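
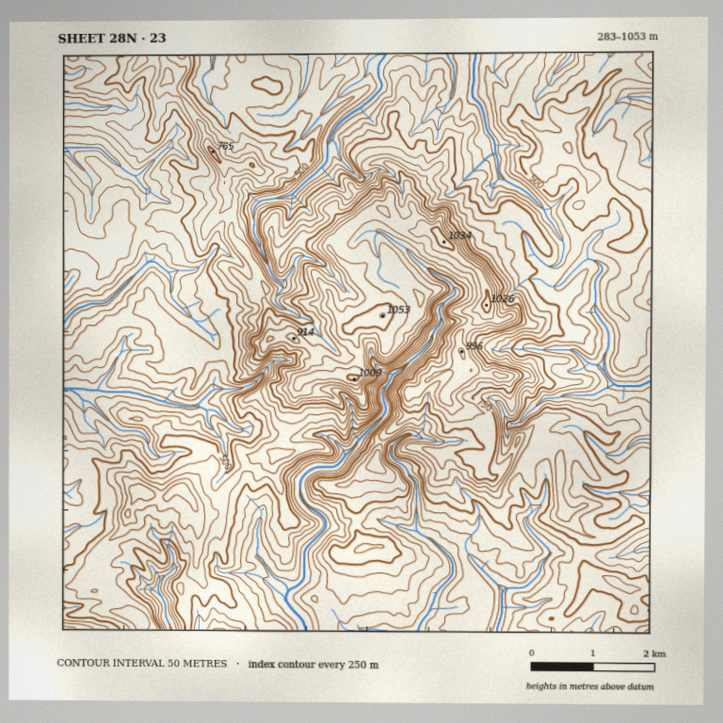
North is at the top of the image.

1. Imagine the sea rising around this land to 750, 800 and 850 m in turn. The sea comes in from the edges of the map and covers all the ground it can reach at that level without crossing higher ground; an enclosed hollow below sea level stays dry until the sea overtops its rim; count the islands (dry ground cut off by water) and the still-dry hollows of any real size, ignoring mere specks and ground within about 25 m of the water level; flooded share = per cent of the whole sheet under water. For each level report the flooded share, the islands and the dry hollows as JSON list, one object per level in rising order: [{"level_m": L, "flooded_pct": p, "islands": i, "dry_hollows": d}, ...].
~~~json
[{"level_m": 750, "flooded_pct": 89, "islands": 1, "dry_hollows": 0}, {"level_m": 800, "flooded_pct": 91, "islands": 1, "dry_hollows": 0}, {"level_m": 850, "flooded_pct": 93, "islands": 1, "dry_hollows": 0}]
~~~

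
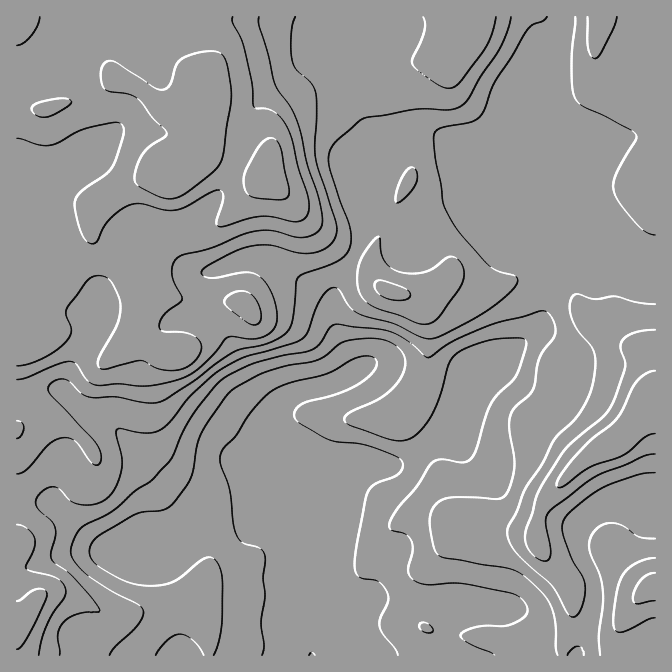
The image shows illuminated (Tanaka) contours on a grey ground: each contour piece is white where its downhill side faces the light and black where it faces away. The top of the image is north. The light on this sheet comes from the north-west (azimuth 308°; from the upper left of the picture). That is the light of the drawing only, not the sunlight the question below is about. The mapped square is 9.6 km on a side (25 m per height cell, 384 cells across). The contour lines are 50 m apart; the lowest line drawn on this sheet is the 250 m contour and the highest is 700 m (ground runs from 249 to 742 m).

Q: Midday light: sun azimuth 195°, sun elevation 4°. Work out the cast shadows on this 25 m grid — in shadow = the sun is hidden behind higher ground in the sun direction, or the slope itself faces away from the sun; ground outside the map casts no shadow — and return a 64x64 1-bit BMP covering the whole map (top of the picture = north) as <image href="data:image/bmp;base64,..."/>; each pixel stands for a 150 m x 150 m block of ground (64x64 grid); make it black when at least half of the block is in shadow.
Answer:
<image width="64" height="64" href="data:image/bmp;base64,Qk0+AgAAAAAAAD4AAAAoAAAAQAAAAEAAAAABAAEAAAAAAAACAAATCwAAEwsAAAIAAAAAAAAA////AAAAAAAAAAAAAAAAAAAAAAAAAAAAAAAAAAAAAAAAAAAAAAAAAAAwAAAAAAAAAP4AAAAAAAD3/wAAAAAAAP//8AAAAAGD///4AAAAAYd///gAAAADhz/+PAAAAAMHP/wdwAAABgf//A3AAAAOA/84BcAAAA4b/AAAwAAfgAH8AAAAAD/AAGAAAAAOP8AAAAAIAB8/mAAAAAAAHh+OAAAAAAAAHw8AAMAAAAA/B4AAwAAAAA4D4AHAAAAABAP4A8AAAAAAA/j/gAAB+AAx+PgAAAf8AHn4OAAAA/4AcPgAAAAA/gBw/wAAAAB+AAB/AAAAABgAAAMAAAAAAAAAAQAB4AAAAAQBAAHwAAAAAA8AAeAAAAAADwAA4OAAAAAPAAAB4AAAAAcAAP/gAQAAAwAB/+APwAABAAH/4B/DwAAAAA/gH//wAAAAA8AP/+AAAAAAAA//gAAAAAAAR/8AAAAAAAHj/gAAAAAAA8HOAAAAAAAHwA4AAAAAAA/ADAAAAMAAH8AQAAAAAQAfwHAAAAADgB/A4AAAAAcAP8DgAAAAAwB/wMAAAAAAAP+AAAAAAAAA/4AAAAAAAAB/AAAAAAAAAH8AAAAAPAAAfwAAAAAcDgj/AAAAAAA8GP8AAAAAAHx7/wAAAAAAfP//AAAAAAB4//8AAAAAAAB//gAAAAAAAD/eAAAAAA=="/>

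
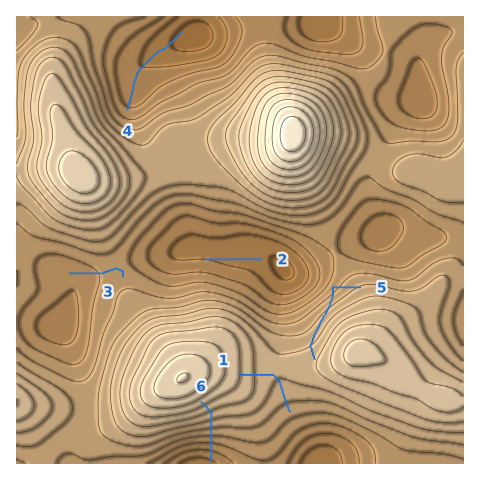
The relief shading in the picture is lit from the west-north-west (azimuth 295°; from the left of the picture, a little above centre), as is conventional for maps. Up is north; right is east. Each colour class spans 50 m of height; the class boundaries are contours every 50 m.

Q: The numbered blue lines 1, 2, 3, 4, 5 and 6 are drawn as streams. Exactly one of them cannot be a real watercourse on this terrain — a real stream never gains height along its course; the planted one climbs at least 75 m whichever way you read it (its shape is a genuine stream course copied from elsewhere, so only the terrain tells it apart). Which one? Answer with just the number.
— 5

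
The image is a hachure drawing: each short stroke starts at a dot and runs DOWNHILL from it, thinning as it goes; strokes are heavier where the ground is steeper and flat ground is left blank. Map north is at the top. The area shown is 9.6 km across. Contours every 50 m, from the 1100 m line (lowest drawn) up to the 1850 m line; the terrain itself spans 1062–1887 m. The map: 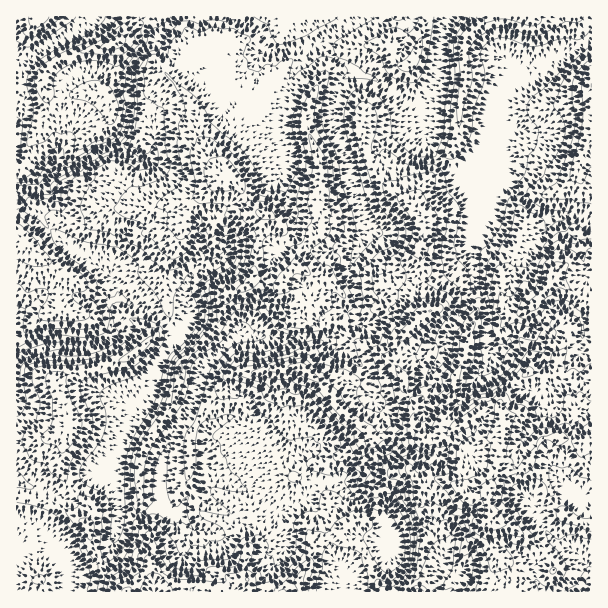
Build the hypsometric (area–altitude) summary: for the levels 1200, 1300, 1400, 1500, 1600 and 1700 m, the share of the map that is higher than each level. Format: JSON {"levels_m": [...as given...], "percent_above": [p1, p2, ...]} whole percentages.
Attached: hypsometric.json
{"levels_m": [1200, 1300, 1400, 1500, 1600, 1700], "percent_above": [92, 73, 42, 22, 13, 8]}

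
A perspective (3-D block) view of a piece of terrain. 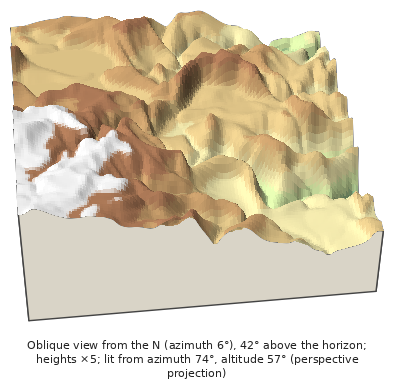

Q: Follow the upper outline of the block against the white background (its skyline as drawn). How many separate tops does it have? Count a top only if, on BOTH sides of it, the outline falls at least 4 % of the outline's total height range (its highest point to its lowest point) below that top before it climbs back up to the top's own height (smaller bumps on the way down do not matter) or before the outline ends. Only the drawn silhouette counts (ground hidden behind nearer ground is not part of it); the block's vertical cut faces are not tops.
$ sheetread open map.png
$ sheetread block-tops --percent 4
3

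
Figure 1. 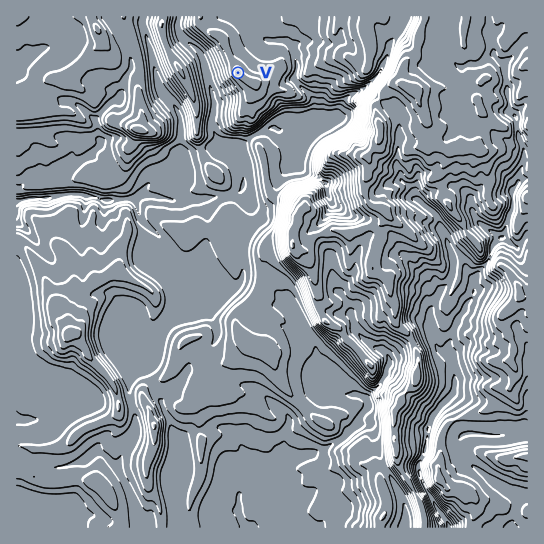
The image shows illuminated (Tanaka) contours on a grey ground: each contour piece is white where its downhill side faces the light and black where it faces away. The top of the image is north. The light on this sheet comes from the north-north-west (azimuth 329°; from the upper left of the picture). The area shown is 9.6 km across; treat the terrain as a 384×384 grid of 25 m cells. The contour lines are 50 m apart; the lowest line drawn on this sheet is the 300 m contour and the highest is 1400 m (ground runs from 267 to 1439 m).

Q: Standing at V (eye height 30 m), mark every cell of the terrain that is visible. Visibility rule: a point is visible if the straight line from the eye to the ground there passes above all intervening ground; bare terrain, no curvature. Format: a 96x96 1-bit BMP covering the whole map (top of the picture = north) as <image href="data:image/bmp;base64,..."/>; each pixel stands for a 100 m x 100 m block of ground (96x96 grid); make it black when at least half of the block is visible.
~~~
<image width="96" height="96" href="data:image/bmp;base64,Qk2+BAAAAAAAAD4AAAAoAAAAYAAAAGAAAAABAAEAAAAAAIAEAAATCwAAEwsAAAIAAAAAAAAA////AAAAAAAAAAAYgAAAAAAAAAAAAAAYgAAAAAAAAAAAAAAZgAAAAAAAAAAAAAAYgAAAAAAAAAAAAAAQgAAAAAAAAAAAAEAwgAAAAAAAAAAAAEAwgAAAAAAAAAAAAMBgQAAAAAAAAAAAAMBgQAAAAAAAAAAAAEAgIAAAAAAAAAAAAAAAIAAAAAAAAAAAAAAAIAAAAAAAAAAAAAAAIAAAAAAAAAAAAAAAIAAAAAAAAAAAAAAQIAAAAAAAAAAAAAAQAAAAAAAAAAAAAAAwAAAAAAAAAAAAAAAwAAAAAAAAAAAAAAAwAAAAAAAAAAAAAABwAAAAAAAAAAAAAAhwAAABgAAAAAAAABhgAAADAAAAAAAAABxjgAADAAAAAAAAABzHgAAHAAAAAAAAAB3HnwAOAAAAAAAAAB/D/gAeAAAAAAAAAD/B/gA+AAAAAAAAAD/g/AAsAAAAAAAAAH/w/ABMAAAAAAAAAP/4fAAMAAAAAAAAAf/8PgAMAAAAAAAAA+P8P4AIAAAAAAAAB8H+H4HIAAAAAAAAB4D+Dw/4AAAAAAAADwD/Dz/4AAAAAAAADgB////wAAAAAAAAfgB////wAAAAAAAAfgA//f/wAAAAAAAA/gA////gAAAAAAAB/gAf///gAAAAAAAB/gAf///gAAAAAAAB/wAf///AAAAAAAAD/wA////AAAAAAAAD/gA///+AAAAAAAAD/AB///8AAAAAAAAH/gH///8AAAAAAAAH/4f///4AAAAAAAAH/////P4AAAAAAAAP///9/P4AAAAAAAAef//4/f8AAAAAAAAc///4f/8AAAAAAAA4///wf/+AAAAAAABx///wf//gAAAAAADj///h///wAAAAAADH///D///wAAAAAAAH//+H///wBgAAAAAP//8f///wP+AAAAAH//4////4H+AAAAAB++7//+P4H4AAAAAAe/7//8H4DwAAAAAAEz//78D+D8AAAAAAAAfwQYD+H8AAAAAAAAMDwAH/H4AAAAAAAA/PwAE/v4AAAAAAAH8Hw4Afw4AAAAAAAD+DwwABgcAAAAAAAA+BzwAAwMAAAAAAAAcA3wAAwMAAAAAAAAEAXgAAwAAAAACAAAAAPgAA4YAAAACAAAAAPgAAf8AAAADAAAAAHAAAP+AAAADgAAAAHAAAH/AAAADgAAA4PAAAB/AAAAAAAAH4PAAAAfAAAAAAAAfwPwAAAPAAAAB8CAPwP4AAAPAAAAD/8AHgP8AAAPAAAAD/4AHAf/AAAOAAAAD/gwGAf/AAAeAQAAD/A4GAePgAAfAgAAD+D4EAeHgAGPhAAADYf8MA8HgA+D+AAAAAf+MA8HgC/58AAAAAf/AB4H2G/4cAAAAAP/AB4P/H/8MAAAAAH/gD4P/j/8MAAAAAD/gH4f/j/8GAAACAB/AH4//n/MGAAACAA/AP///H/OGAAADAAfAP//+H/8DgAADAAfwf/////8BgAADAAfwf////98BwAADAAfgf8P//94AwAADAAfgcIP///4AwAADAA/gcIf///4AYAAA="/>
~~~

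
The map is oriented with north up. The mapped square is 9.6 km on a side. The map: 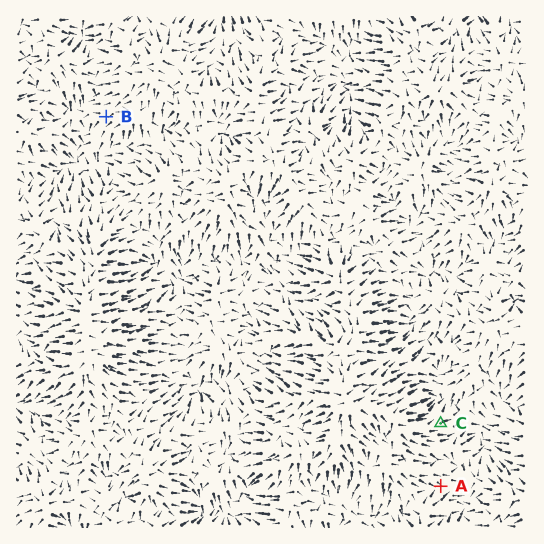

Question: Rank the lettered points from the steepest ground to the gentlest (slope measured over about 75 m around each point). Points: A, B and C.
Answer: C B A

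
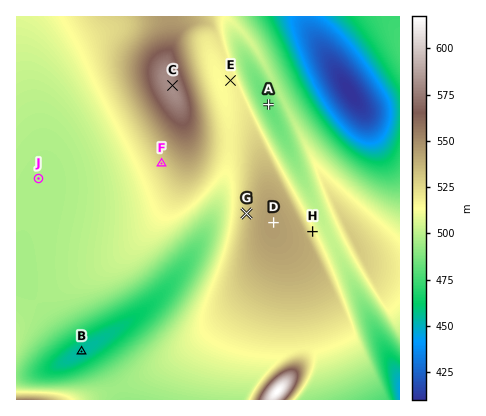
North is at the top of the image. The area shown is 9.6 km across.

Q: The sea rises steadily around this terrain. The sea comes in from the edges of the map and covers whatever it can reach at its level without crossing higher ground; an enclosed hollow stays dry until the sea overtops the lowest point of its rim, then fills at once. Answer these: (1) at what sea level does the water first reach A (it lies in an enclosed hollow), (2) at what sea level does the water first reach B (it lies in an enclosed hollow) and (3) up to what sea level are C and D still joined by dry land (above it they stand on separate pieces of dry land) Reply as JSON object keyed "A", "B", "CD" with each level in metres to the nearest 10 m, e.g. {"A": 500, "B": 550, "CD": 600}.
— {"A": 500, "B": 490, "CD": 520}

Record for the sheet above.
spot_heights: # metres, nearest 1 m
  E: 517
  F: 530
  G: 533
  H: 519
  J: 497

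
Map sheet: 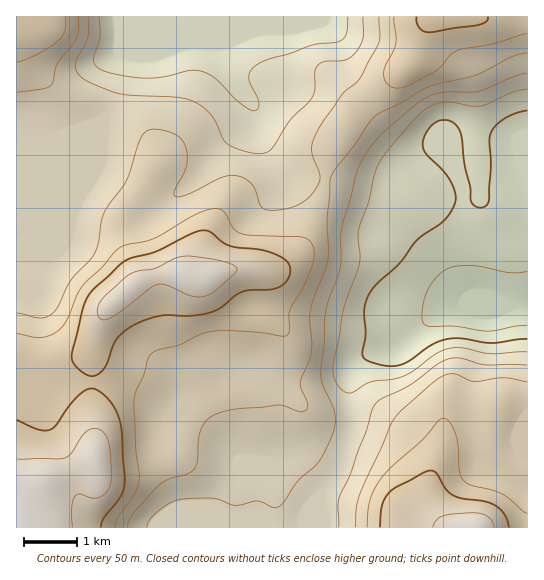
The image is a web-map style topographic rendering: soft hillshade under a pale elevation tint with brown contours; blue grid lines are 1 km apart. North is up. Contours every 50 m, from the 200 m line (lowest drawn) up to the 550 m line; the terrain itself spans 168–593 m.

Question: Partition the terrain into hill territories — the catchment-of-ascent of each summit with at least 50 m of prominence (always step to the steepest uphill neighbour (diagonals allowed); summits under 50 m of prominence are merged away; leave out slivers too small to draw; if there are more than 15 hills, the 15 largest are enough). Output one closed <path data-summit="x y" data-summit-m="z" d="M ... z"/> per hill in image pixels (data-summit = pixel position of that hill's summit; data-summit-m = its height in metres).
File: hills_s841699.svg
<path data-summit="191 278" data-summit-m="573" d="M254 107l-5 14-34 30-15 22-22 20-20 12-59-35 4-16 2-36-4 1-58 142-3 37-11 49-2 24 12 13 8 4 27-5 49 0 22 8 24 20 13 0 8-3 34 31 15 22 5 13 14 11 21-19 2-9 2-50 4-10 4-5 51-16 20-19 40-16 25-21 18-11 12-4 39 0-23-9-4-5-5-24 1-29-2-16 0-31-7-14-19-21-4-1-23 21-23 13-14 0-51-10-28-2-7-2-10-10-13-20-5-14z"/><path data-summit="17 527" data-summit-m="593" d="M101 120l-50 20-35 3 0 384 309 1 0-14-4-12 0-8 18-25 13-46-3-32 2-23-12 9-42 12-10 8-6 18-1 47-3 7-19 16-14-11-5-13-15-22-34-31-8 3-13 0-24-20-22-8-49 0-27 5-8-4-12-13 2-24 11-49 3-37z"/><path data-summit="439 18" data-summit-m="510" d="M527 16l-298 0-1 19-4 15 5 20 7 15 19 22 2 19 7 19 13 20 13 11 32 3 51 10 14 0 23-13 23-21 4 1 19 21 7 14 0 31 2 16-1 29 7 27 26 11 30 0z"/><path data-summit="474 527" data-summit-m="576" d="M527 305l-76 2-24 13-25 21-37 15-12 10-4 11 3 29-1 24-12 39-18 25 5 34 202-1z"/><path data-summit="17 29" data-summit-m="489" d="M171 16l-154 0-1 126 35-2 40-15 12-6 13-28 8-36 15-7z"/>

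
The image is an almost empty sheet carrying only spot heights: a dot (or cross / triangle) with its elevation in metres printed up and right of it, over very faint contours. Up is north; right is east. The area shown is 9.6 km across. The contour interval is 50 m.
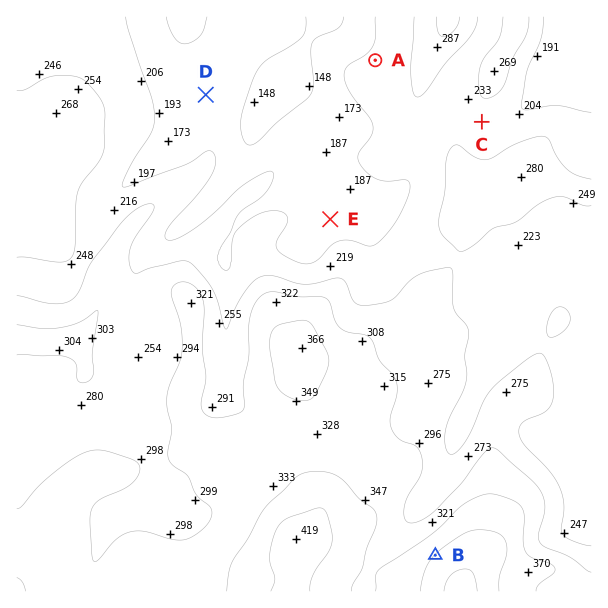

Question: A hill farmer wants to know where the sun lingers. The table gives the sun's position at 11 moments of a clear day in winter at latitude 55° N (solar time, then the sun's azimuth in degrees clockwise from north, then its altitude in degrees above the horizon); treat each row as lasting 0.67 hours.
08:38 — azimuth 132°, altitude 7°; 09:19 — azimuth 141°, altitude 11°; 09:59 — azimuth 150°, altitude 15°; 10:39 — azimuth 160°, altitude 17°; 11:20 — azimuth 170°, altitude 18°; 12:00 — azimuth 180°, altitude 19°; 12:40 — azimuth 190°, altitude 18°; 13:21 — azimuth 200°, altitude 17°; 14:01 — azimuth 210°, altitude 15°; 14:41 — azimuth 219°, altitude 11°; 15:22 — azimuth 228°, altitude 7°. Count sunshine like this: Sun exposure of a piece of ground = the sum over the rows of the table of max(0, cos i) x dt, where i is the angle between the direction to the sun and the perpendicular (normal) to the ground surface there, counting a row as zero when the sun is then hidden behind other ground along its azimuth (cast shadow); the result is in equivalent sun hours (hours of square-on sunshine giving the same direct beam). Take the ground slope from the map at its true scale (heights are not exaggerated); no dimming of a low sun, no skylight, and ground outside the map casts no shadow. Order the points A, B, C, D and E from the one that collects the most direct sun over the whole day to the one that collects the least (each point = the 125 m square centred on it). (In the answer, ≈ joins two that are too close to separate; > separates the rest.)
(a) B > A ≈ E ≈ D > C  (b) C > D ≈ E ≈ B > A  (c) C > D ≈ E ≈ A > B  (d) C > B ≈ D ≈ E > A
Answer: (c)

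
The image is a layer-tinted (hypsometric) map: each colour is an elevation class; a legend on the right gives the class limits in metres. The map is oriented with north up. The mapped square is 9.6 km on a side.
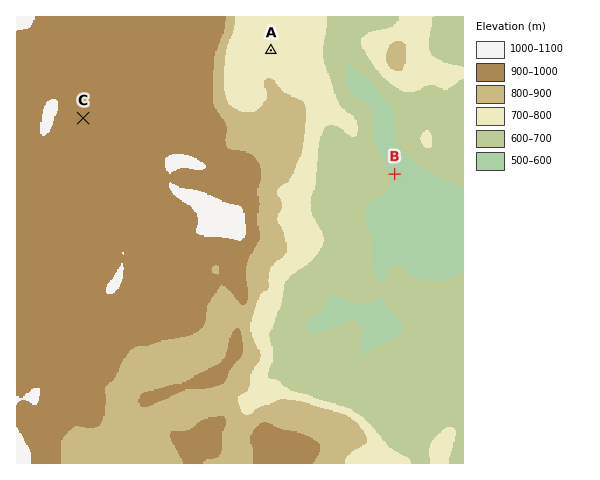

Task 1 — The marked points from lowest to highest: B A C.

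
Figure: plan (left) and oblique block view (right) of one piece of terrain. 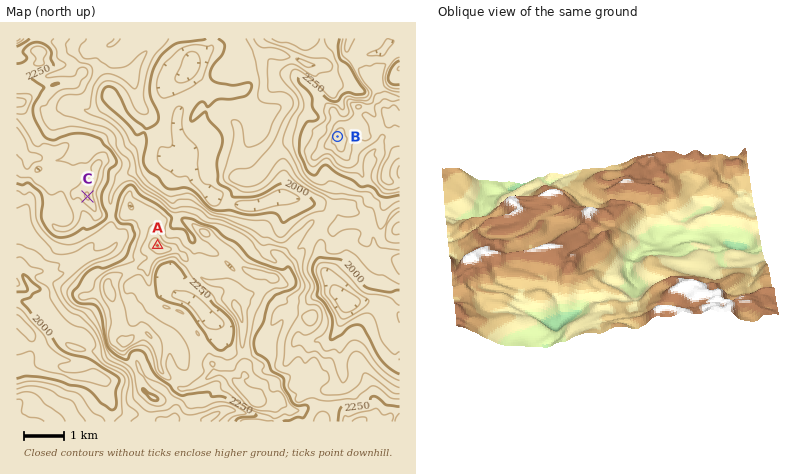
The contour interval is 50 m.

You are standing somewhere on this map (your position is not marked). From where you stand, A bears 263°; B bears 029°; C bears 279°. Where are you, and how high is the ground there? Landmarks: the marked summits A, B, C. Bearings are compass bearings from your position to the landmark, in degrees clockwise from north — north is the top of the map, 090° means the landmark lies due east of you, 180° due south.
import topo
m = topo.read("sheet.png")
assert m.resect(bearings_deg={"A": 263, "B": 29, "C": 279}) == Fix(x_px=287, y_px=229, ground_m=2030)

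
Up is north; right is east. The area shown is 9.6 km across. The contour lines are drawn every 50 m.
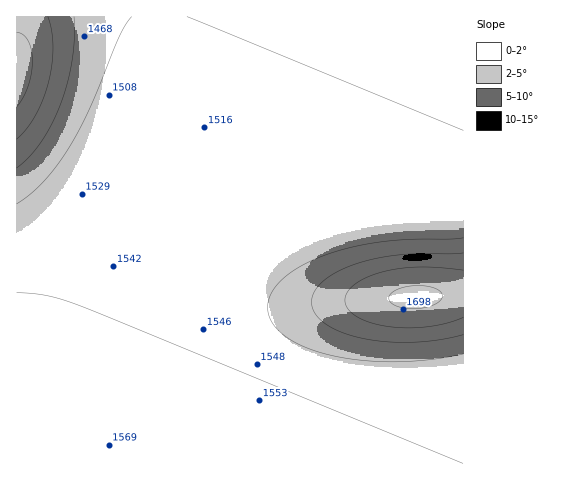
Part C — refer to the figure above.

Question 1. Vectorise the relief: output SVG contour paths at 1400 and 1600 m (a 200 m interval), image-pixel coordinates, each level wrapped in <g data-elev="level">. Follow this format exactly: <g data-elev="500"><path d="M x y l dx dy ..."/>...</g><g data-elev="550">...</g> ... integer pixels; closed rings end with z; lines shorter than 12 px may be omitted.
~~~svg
<g data-elev="1400"><path d="M48 17l4 14 1 16-1 17-3 18-6 17-8 17-9 14-9 9"/></g><g data-elev="1600"><path d="M463 253l-64 2-22 3-20 5-18 8-16 10-9 11-2 10 3 11 10 10 16 9 21 6 24 4 26 0 27-2 24-5"/></g>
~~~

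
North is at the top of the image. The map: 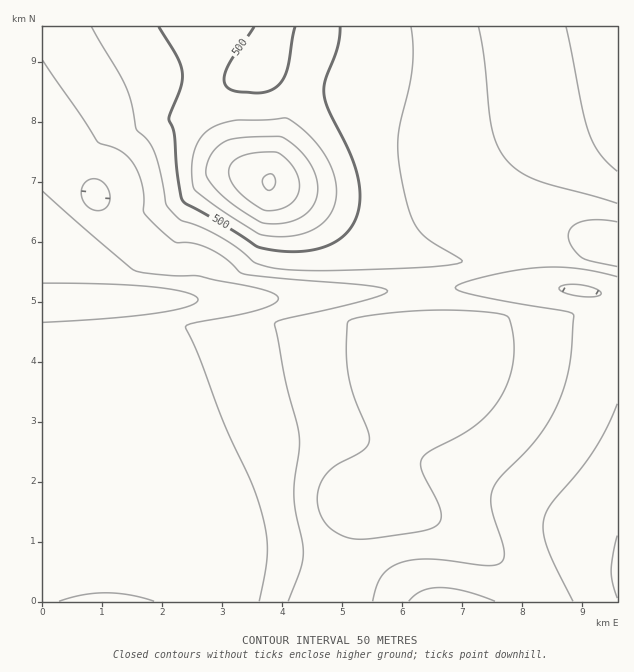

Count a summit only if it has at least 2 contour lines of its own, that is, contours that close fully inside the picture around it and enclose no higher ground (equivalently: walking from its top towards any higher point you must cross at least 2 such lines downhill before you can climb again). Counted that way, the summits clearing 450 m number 1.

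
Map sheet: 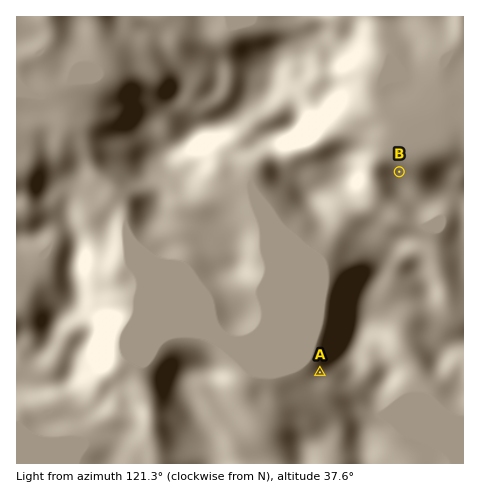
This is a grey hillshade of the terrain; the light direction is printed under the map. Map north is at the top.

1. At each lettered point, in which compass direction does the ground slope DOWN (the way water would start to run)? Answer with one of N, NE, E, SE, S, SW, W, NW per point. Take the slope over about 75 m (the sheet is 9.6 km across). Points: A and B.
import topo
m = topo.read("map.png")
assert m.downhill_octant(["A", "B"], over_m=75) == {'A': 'W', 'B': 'N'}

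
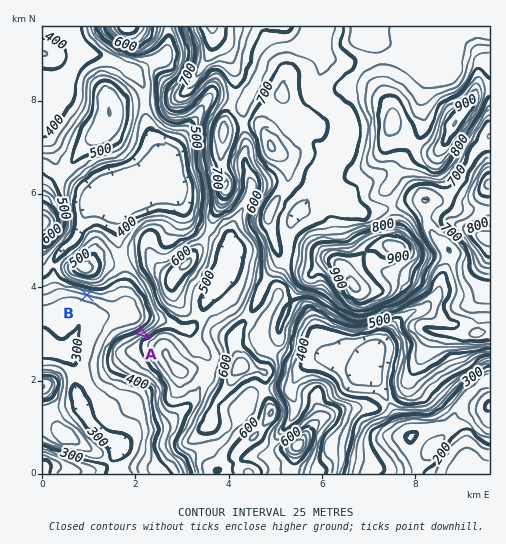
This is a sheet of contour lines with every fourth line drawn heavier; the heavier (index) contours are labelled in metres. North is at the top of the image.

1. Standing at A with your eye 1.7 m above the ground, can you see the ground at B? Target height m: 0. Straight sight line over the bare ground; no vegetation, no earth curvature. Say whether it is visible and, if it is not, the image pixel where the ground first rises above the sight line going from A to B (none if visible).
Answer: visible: true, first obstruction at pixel None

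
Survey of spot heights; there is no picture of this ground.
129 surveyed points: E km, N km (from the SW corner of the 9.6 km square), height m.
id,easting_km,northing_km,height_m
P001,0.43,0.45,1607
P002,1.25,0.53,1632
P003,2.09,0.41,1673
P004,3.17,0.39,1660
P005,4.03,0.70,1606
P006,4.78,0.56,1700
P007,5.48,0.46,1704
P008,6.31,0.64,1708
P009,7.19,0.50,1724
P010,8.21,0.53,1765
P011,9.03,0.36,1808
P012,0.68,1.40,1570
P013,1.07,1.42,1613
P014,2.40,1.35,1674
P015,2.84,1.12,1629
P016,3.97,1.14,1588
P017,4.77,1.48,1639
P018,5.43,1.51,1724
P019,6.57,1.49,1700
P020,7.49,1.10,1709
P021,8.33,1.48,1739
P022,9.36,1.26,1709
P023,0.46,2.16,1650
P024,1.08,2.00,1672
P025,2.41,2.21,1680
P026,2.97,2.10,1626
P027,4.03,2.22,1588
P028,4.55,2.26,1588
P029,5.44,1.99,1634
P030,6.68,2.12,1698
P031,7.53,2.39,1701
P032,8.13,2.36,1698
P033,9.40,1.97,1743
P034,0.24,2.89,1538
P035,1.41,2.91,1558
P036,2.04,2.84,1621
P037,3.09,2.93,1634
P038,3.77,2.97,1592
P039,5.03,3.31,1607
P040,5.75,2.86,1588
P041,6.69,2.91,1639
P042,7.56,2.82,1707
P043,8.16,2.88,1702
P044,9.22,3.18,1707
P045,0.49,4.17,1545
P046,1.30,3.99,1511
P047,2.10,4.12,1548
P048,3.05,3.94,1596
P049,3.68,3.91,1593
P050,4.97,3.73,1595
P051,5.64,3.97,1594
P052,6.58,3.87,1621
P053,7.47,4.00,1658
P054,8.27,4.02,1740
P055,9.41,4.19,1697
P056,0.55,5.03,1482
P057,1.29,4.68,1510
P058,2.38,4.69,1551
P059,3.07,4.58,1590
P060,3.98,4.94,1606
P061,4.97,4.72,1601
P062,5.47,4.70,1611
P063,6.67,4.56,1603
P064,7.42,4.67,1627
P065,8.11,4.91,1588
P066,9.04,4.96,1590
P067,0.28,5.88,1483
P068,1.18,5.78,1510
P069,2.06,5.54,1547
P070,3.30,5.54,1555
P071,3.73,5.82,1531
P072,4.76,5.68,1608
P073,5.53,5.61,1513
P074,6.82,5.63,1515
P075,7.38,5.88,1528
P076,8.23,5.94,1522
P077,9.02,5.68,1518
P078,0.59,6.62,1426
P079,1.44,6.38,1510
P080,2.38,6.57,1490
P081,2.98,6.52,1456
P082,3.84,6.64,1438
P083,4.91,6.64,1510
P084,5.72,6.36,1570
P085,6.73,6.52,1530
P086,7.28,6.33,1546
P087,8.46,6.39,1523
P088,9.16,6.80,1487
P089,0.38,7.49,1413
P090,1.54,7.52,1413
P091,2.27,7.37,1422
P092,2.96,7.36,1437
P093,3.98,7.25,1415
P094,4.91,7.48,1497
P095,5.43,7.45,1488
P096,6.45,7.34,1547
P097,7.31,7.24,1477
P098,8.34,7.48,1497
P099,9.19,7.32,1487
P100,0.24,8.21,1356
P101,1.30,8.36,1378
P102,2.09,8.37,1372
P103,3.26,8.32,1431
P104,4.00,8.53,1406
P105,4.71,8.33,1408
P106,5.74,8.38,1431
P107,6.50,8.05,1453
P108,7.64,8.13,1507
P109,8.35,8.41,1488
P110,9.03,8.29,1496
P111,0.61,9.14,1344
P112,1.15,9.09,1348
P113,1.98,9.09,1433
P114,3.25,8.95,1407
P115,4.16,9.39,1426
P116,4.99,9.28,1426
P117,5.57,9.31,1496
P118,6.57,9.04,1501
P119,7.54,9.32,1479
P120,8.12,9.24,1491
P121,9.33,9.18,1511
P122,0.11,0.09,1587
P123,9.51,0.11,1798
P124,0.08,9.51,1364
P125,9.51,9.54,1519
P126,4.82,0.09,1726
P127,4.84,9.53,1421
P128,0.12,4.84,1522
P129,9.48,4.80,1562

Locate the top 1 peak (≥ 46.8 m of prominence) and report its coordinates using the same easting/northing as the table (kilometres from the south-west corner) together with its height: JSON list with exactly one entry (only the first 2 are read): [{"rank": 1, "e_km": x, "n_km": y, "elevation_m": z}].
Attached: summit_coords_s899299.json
[{"rank": 1, "e_km": 8.89, "n_km": 0.29, "elevation_m": 1813}]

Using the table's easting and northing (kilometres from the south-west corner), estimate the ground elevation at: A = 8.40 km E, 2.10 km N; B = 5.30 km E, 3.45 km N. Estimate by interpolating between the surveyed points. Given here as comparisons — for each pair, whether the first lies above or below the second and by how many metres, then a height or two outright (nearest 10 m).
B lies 100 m below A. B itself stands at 1600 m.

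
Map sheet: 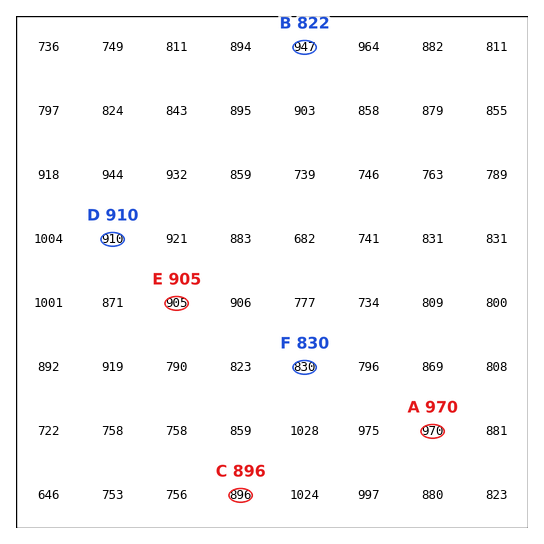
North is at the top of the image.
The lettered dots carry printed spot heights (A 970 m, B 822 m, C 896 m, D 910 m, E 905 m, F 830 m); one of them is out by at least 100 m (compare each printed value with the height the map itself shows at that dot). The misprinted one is B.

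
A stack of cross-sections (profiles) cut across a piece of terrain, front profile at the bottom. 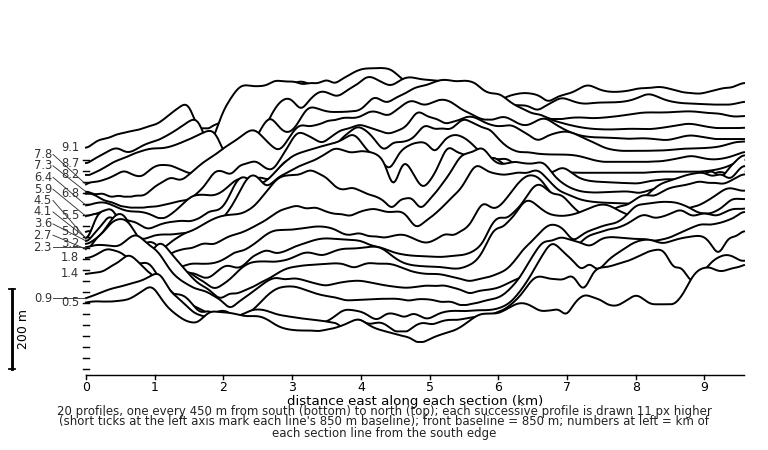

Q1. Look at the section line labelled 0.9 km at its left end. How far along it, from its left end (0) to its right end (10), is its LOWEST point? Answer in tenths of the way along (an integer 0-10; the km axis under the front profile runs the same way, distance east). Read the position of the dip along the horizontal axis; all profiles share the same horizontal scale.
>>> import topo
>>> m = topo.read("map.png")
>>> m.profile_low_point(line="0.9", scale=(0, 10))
5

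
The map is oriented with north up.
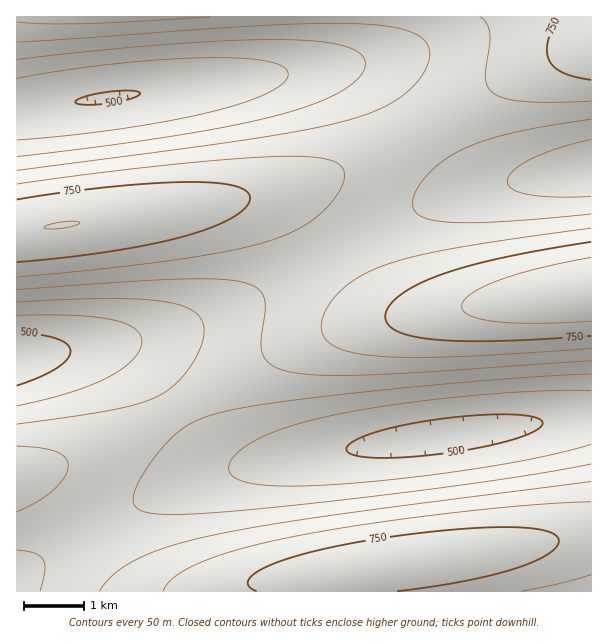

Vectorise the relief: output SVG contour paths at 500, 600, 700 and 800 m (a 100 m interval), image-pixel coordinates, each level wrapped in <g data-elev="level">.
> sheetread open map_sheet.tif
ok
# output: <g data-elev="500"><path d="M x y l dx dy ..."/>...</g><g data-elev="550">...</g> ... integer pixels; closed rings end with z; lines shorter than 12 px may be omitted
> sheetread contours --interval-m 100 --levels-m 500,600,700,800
<g data-elev="500"><path d="M374 458l-21-3-6-3 0-5 9-7 19-8 30-7 36-6 38-4 31-1 23 3 6 2 3 3 0 3-2 3-11 6-41 12-60 9z"/><path d="M17 332l23 3 17 4 10 5 4 7-3 8-11 9-17 9-23 9"/><path d="M78 104l-3-2 3-3 21-6 27-2 11 0 3 2-6 5-18 4-23 3z"/></g><g data-elev="600"><path d="M17 550l18 3 8 7 2 10-5 21"/><path d="M591 464l-66 12-91 13-117 14-91 9-44 2-27 0-15-4-5-4-2-5 2-10 6-14 12-18 14-16 10-10 12-9 27-10 54-11 98-11 126-12 97-6"/><path d="M17 302l91-4 32 1 24 3 18 4 12 5 8 9 2 10-4 18-11 20-15 17-16 11-18 7-26 7-97 14"/><path d="M591 196l-36 1-25-2-17-6-4-3-2-4 1-5 5-6 17-12 27-10 34-10"/><path d="M17 60l150-16 63-3 51-1 36 1 27 5 15 7 4 4 2 6-1 6-4 8-17 13-28 13-36 12-45 10-58 11-159 21"/></g><g data-elev="700"><path d="M521 591l39-8 31-8"/><path d="M591 502l-66 3-87 9-87 12-68 13-49 12-34 12-25 13-8 8-4 7"/><path d="M17 277l84-8 75-9 54-9 39-10 30-12 22-16 10-10 8-11 5-10 1-8-2-4-3-5-13-6-19-2-30-1-113 9-148 19"/><path d="M591 228l-138 20-40 9-30 9-24 11-20 15-14 19-3 9-1 7 4 11 10 9 18 6 25 3 33 1 45 0 135-9"/><path d="M17 22l30 2 40 0 123-7"/><path d="M480 17l6 6 4 9 0 10-4 36 2 9 5 6 13 6 19 3 66-1"/></g><g data-elev="800"><path d="M591 257l-54 12-40 12-27 13-6 6-2 6 1 5 7 5 25 6 41 1 55-2"/><path d="M44 228l19 0 13-3 4-3-8-1-12 1-13 3-3 2z"/></g>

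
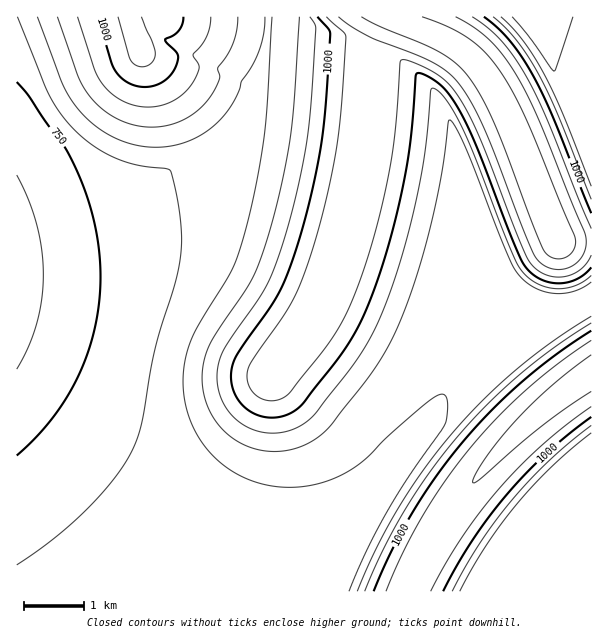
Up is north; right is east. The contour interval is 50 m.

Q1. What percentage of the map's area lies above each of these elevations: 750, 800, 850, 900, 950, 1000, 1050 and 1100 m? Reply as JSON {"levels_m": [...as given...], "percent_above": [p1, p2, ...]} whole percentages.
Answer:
{"levels_m": [750, 800, 850, 900, 950, 1000, 1050, 1100], "percent_above": [93, 83, 63, 41, 33, 25, 17, 6]}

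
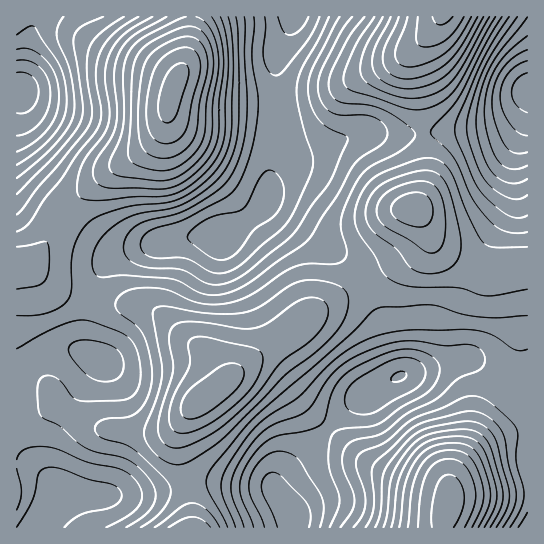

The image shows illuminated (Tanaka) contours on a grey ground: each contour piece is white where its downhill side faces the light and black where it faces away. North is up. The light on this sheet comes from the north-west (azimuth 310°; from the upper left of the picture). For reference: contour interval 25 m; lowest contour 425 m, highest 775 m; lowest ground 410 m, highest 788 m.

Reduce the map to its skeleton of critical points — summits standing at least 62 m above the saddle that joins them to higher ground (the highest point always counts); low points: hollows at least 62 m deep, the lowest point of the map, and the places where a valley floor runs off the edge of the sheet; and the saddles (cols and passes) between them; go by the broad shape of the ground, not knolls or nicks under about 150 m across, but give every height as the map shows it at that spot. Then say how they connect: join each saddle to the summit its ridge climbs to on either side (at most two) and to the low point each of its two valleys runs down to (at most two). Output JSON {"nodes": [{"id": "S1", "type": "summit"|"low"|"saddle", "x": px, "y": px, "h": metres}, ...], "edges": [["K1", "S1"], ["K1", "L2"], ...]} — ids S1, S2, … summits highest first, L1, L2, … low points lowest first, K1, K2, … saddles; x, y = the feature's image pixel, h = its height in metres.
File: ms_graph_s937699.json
{"nodes": [
{"id": "S1", "type": "summit", "x": 447, "y": 509, "h": 788},
{"id": "S2", "type": "summit", "x": 173, "y": 90, "h": 784},
{"id": "S3", "type": "summit", "x": 442, "y": 17, "h": 782},
{"id": "S4", "type": "summit", "x": 414, "y": 209, "h": 717},
{"id": "S5", "type": "summit", "x": 201, "y": 399, "h": 716},
{"id": "L1", "type": "low", "x": 19, "y": 90, "h": 410},
{"id": "L2", "type": "low", "x": 527, "y": 90, "h": 411},
{"id": "L3", "type": "low", "x": 293, "y": 517, "h": 458},
{"id": "L4", "type": "low", "x": 293, "y": 17, "h": 461},
{"id": "L5", "type": "low", "x": 38, "y": 527, "h": 503},
{"id": "K1", "type": "saddle", "x": 481, "y": 266, "h": 634},
{"id": "K2", "type": "saddle", "x": 70, "y": 206, "h": 622},
{"id": "K3", "type": "saddle", "x": 362, "y": 282, "h": 615},
{"id": "K4", "type": "saddle", "x": 187, "y": 485, "h": 611},
{"id": "K5", "type": "saddle", "x": 423, "y": 134, "h": 601},
{"id": "K6", "type": "saddle", "x": 91, "y": 302, "h": 587},
{"id": "K7", "type": "saddle", "x": 499, "y": 381, "h": 559},
{"id": "K8", "type": "saddle", "x": 278, "y": 101, "h": 507}],
"edges": [["K1", "S4"], ["K1", "L2"], ["K1", "L3"], ["K2", "S2"], ["K2", "L1"], ["K2", "L4"], ["K3", "S4"], ["K3", "S5"], ["K3", "L3"], ["K3", "L4"], ["K4", "S5"], ["K4", "L3"], ["K4", "L5"], ["K5", "S3"], ["K5", "S4"], ["K5", "L2"], ["K5", "L4"], ["K6", "S2"], ["K6", "S5"], ["K6", "L4"], ["K6", "L5"], ["K7", "S1"], ["K7", "S4"], ["K7", "L3"], ["K8", "S2"], ["K8", "S3"], ["K8", "L4"]]}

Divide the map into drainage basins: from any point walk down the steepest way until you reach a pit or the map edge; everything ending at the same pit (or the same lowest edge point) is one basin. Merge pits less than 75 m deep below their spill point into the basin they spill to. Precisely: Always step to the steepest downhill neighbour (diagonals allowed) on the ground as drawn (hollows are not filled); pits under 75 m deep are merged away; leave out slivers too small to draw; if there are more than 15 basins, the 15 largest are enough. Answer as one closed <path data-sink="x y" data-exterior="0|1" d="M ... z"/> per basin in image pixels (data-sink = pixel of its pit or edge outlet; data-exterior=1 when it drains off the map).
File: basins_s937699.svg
<path data-sink="294 17" data-exterior="1" d="M441 16l-250 0-4 41-12 26-6 16-2 19-8 17-16 16-38 24-24 20-18 18-22 37-11 11-14 5 14 3 23 19 25 11 23 5 41 1 13 6 58 50 8 12 4 10 24-22 41-28 28-24 85-50 17-16 3-6 0-11-6-13-4-4 4-4 7-16 3-22-7-68-7-30 0-15 6-9 16-18z"/><path data-sink="293 517" data-exterior="0" d="M419 215l4 11 0 11-9 14-96 58-23 20-36 24-37 32-24 16-10 12-8 17-1 16 9 37 5 45 335-1 0-260-38 2-31-10-23-14z"/><path data-sink="38 527" data-exterior="1" d="M23 267l-7 0 0 260 175 1 0-27-11-47-1-17 4-15 9-15 31-22 1-6-7-13-18-19-14-10-30-26-13-6-41-1-23-5-25-11-19-16z"/><path data-sink="19 90" data-exterior="0" d="M190 16l-174 1 1 248 13-4 11-11 22-37 18-18 24-20 38-24 16-16 8-17 2-19 6-16 12-26 4-24z"/><path data-sink="527 90" data-exterior="1" d="M527 16l-85 0-29 38 0 15 7 30 7 68-3 22-7 16-4 4 8 8 10 20 7 10 21 12 31 10 19 0 19-3z"/>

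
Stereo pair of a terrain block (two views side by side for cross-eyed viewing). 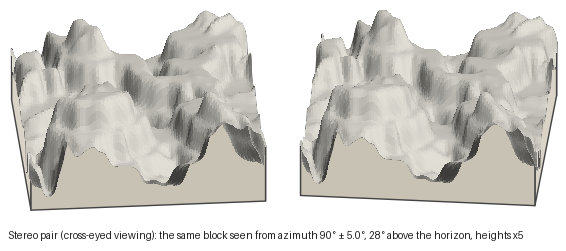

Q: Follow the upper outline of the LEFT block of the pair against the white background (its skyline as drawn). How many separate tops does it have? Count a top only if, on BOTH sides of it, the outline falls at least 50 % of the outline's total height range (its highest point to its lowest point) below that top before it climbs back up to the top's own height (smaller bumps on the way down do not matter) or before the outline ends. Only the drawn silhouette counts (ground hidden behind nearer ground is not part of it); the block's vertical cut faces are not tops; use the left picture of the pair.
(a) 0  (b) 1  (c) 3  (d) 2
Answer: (a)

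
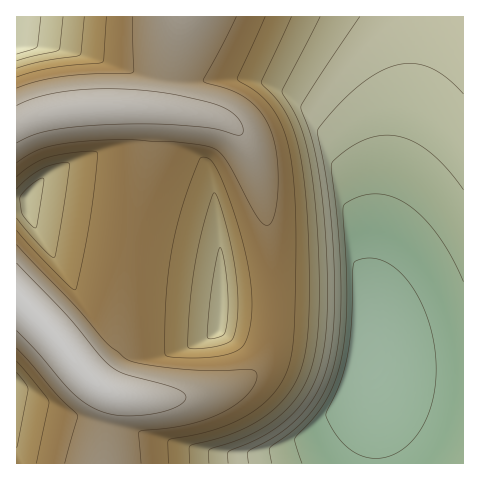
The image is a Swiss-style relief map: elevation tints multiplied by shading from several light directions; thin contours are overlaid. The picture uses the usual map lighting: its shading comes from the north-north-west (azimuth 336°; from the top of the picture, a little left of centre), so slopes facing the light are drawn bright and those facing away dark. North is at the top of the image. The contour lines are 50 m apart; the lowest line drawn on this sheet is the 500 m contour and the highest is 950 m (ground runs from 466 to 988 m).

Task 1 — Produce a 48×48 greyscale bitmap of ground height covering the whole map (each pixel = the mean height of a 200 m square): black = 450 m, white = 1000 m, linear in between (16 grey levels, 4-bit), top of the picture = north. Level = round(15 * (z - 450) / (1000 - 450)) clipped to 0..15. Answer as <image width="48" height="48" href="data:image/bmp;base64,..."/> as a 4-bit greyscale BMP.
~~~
<image width="48" height="48" href="data:image/bmp;base64,Qk32BAAAAAAAAHYAAAAoAAAAMAAAADAAAAABAAQAAAAAAIAEAAATCwAAEwsAABAAAAAAAAAAAAAAABEREQAiIiIAMzMzAERERABVVVUAZmZmAHd3dwCIiIgAmZmZAKqqqgC7u7sAzMzMAN3d3QDu7u4A////AKq8zN3d3dzLuqmIdmVUQzIiIhEREiIiIqq7zN3d3dzLuqmId2VUMzIiIRERERIiIqq7zM3d3czLu6qpmIdlQyIiERERERIiIqq7zM3d3czMzMu7qpiHVDIhEREREREiIpq7zM3d3d3d3czMu6qYdkMhERERERESIpqrvM3e7u7u3d3czLuph2QhERERERESIpqrzN7u7u7u7u3d3My6mHVCERERERESIpqrze7u7u7u7u3d3czLqYdTERERERESIpq83u7/7u7u7d3d3dzLupdkIRERERERIqvN7u/+7u3d3d3d3MzMuphlIRABERERIrze7v/u3d3MzMzMzMzMu6h1MRAAERERIs3e7/7t3MzLu7u7u8zMy6l2QQAAERERIt3u/+7dzMzLuqmaq7zMy6mGQhABERESIt7v/u7czMy7upmImrvMy6mGQhABERESIu7//u3MzMy7uqmIiavMy6mGQhERERESIu//7tzMzMy7uqmIiavMy6mGUhERERESIv/+7czMzMy7uqmIiavMy6mHUxEREREiIv/u3cvMzMy7uqmIiavMy6mHUxEREREiIv7t3LvMzMy7uqmIiavMy6mHUxERERIiIu7dy7vMzMzLuqmYiavMy6mHUxERERIiI+3curu8zMzLuqmYibvMy6mHUxERESIiI93Lqru8zMzLuqmYirvMy6mGUhEREiIiM9y6qru8zMzLu6mYmrvMy6mGQhERIiIiM8upqru8zMzLu6qYmrzMy6mGQiIiIiIjM7qZmqu7zMzLu6qZmrzMy6mGQiIiIiIzM6iJmqu7zMzLu6qZm7zMy6mGQiIiIiMzM5iJmqu7zMzMu6qZq8zMy6mGQiIiIjMzNIiJmqu7zMzMu7qpq8zcy6mGQyIiMzMzNIiJmqu7zMzMu7qqvM3cy6l1QzMzMzMzRJiJmqu7zMzMy7qqvM3dy6l1MzMzMzM0RKmImqq7zMzMy7uqvN3dy6l1QzMzMzNERLqpmaq7zMzMzLurzN3dy6h1RDMzM0RERMy6qqq7zMzMzLu7zd3dy6hkRERERERERN3Mu7u7zMzMzMzM3d3dy5hlRERERERERe3d3MzMzMzMzM3d3e3cypdlREREREREVe7u3d3d3d3d3d3d7u3cupdVVURERERFVe7u7u7u7u7u7u7u7u3cuYZlVVREREVVVe7u7u7u7u7u7u7u7t3LqXZmVVVVVVVVVe7u7u7u7u7u7u7u3dzLmHZmVVVVVVVVVd3u7u7u7u7u7u3d3cu6iHdmZVVVVVVVVc3d3d3d3d3d3d3czLqpiHd2ZlVVVVVVVbvMzM3d3d3d3dzMu7qpmId2ZmZVVVVVZqqru7u8zM3d3d3My7qpmId3ZmZlVVVWZoiZmqqrvM3d3d3cy7uqmYh3dmZmZmZmZmd4iZqrvM3d3d3czLuqmYiHd2ZmZmZmZmZ3iZqrvM3d3d3dzLuqqZiHd2ZmZmZmZmZ3iZqrvM3d3d3dzMu6qZiId3ZmZmZmZmZ3iJqrvM3d3d3d3Mu6qZmId3dmZmZmZg=="/>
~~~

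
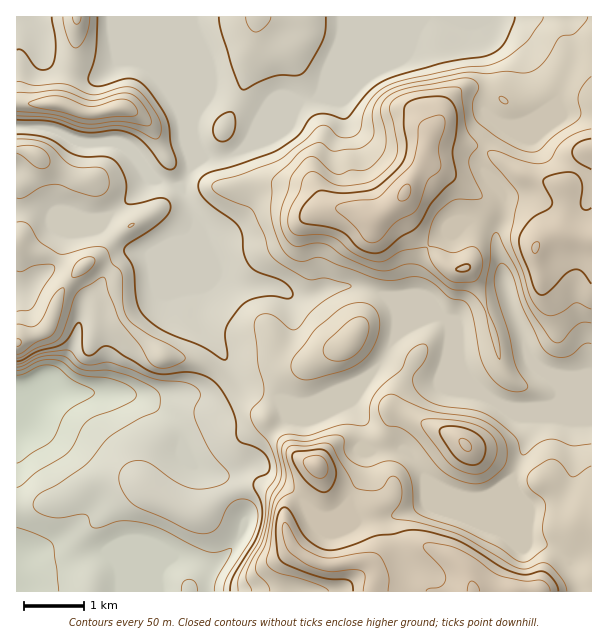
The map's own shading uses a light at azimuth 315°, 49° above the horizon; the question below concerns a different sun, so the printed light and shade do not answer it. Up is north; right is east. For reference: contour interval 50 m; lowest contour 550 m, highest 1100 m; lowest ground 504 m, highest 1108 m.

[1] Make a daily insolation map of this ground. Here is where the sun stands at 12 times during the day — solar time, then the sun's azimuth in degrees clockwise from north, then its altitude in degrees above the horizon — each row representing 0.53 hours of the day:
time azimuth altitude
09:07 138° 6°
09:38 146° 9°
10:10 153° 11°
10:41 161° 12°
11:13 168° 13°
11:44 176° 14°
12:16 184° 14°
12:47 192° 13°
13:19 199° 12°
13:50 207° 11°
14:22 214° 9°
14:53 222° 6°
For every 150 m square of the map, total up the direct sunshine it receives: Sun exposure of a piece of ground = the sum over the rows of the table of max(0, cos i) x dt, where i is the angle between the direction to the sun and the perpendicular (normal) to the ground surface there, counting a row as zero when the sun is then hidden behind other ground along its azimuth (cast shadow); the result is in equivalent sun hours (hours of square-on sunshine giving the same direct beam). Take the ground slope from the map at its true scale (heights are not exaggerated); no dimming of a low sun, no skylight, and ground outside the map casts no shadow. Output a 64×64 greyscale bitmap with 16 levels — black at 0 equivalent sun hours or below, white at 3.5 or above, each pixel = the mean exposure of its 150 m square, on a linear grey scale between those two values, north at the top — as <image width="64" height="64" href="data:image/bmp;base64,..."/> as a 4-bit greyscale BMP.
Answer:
<image width="64" height="64" href="data:image/bmp;base64,Qk12CAAAAAAAAHYAAAAoAAAAQAAAAEAAAAABAAQAAAAAAAAIAAATCwAAEwsAABAAAAAAAAAAAAAAABEREQAiIiIAMzMzAERERABVVVUAZmZmAHd3dwCIiIgAmZmZAKqqqgC7u7sAzMzMAN3d3QDu7u4A////AGZVVVVVVVVVVVVVVFd2ZneJmHZVVVVURFVURDIiMzRVZmVVVEVVVVVUNEUyNomZrN7tyWRVVERFVUMhAAABI0VVVVVURFVVVVMzRTISWJvN3Lq6dUREVWdlMhAAAAEjRFVVVlVEVVVVVUVVQxEkealzETRUREVnd1MQAAAAATRVZmVWZlVVVVVWd3dkIRJXhRAAABI0VWZTEAAAAAACRWZ3d2Znd2VVVXiZmHUxEldSAAAAABI0QxAAAAAAACRWZoiIh2Z4h3d5qrqYdTIjVjIRERABEREAAAAAABEjRmZmiIiHZmeImqu6qYdkMzNEIjRERDMhAAAAAAEjNERFVWZ3iHd2VXiaqqh2VVVERUIjRFVVVlUwAAABIzREVEREVVVmZmZmZ4mYdUM0VmZ2QRNXhlVVVmQAABIzREVVVUREM0RFZmZnd2VDMiNFZ3YgJHiXZUM1ZTEjNERFVVh2VDQiIzRVZmZmVDMiIjNWUxE3mpdlMzRUVVVnmXVVeHZURCIiM0RVZVRDMzMzREQxI1m7l1MjNDNFaKvMuWVURVREIiIiM0REQzMzRFVWZDJGiqlkMREhEkaKvMyqhTI0RDMiIiIjNEQzNERVZmdlRGiGMiIREhATV4m8uYh0IiMzMzIiIjM0QzREVVVmZmVXhjAAAjNERDVomZmGZlQyIiIiMyIzREMzNEVVVmZmVnhyAAACRVVmZ4mZhTMzNEIRERFEM0REQzMzREVWZlVWiFAAAAAjM1Z4mYYxARESMhESIlREREMzIjMzNFZlVFeHQQAAAAATV4h1IAAAABIzMzREVURDMiIiIiNFZVVVZlQzIAAAATV3ZTAAAAABJFVVVVVVVDMiEREiJFVVRFZkMiMyERMzNEVCAAAAABJEVVVVVVVUQzMzMzRVVVRFZ1Q0REREM0QyIiEAAAABJGiYdlVVZVVWZmZneIiHZnd2RFVWeJhlREIRIiEAACNHmYZVVVWoZmisy7vM3dy6qXVVVWeImqmFQxEkRCIiNGiFMjVVVf6pm9/+7u3v/tynVFVmZmeJq8p0MjVmVVVWd1MkVWZl///9zdzMu6qqmGQ0VVVVRWeKvKhTRWdlVWd2Q0V5qYf///6YiZmIdTMiIkVVVWUzRWeJqWQzRWVVZmVERoqpiHv//IVniIdSAAEjVVVWZDIzRFeIdTIjVVVWZURXiYiII2mpdWd3dSABIzRVVWVUMiIiNWd1UyJFVWZkRFeId4gBJXh2ZndTERI0RVRFVTMjIiIjRVVVQzVVZlQ0aZh4iQEkZ3ZmZkIiNEREREQzIiMyIiETRVVVVVZ2UzWKqYiaIjNXdmZlQzREREREMyESMyIiEQE0VVVWiIdTRZqYiIlEM0Z3ZmVERFVEREQzISI0QyEQATVVVWmrl0RGmZh3iFUyNohlZVVVVVVVVERDRGd1QyI0Z3dnm924VFeIh3d3dkMkioZVVVVVVVVVVmZ3iIh3iJq7uqvN3chlV4d2d3aHZTNpp1REVVVVVVVmeJmqmJmrzduqu8uImHd5h2ZndoiHUyNnQiRVVVVVVmZ4mrqYmr3dy6qqhCI1Z5qXZmZmh2UyABNDNFVVVVVWZmeJqpmaze3LqpdBARNXmYdnd3dlIREAAEeHZlVVVWVVVniqu7qru6qqhjIiI1aHVWd4dzMiMzIRN6qYZlVVZlZmeKzN3KmIiJmGRFREVlQzRWVUEjRVVVU0aKmHZVZmd3d3ibzLqHeImZdlVVVnUyIjMyIjRVVVVUIjaIdlZ3iIdmVWeIiHZWiamHdVVndkMiIzM2VmVWeIZCEUZlV4mZhmVDNFVVUyNpmYmHd3dlQzNERVh3eImZmGQhEjRomph2VDIiIhEAAUaHiZiIdUVURVZlV4iIiZh3ZTIRNWeIdmZlQzMgAAABI1Z4mYZUVWdmZmVVaJh2ZmVUREVmUzIjRVREQxAAAAARJGeIZEVXiHVURVV5l1MiMzNFapdBAAASIiIhEAAAAAAUZ3ZERXhkMRI1WJl1IQABI1aZdVMhAAAAAREQAAAAESRmVEVndRAAE1Z4dTIQAAAUWJZEVVVCEAABEBERERIjNGVFVmUxAAEkVnIQAAAREkWKlURVeHZDIQAAERABIkVUVWZlUxAAESIjQAAAJYqYisyWVVVndlRDIQASEAE0VmVVdlMhEjRDEQABABWv/////HVFVVVVVUQzIRERI0ZmZUVmUxI0VVQxAA29///////GM0VVQ0VVVEMyABEkV3ZDM0VTNFZlVUQiL///yEJHh0ISRVUzNWVUREMREiJFZUMzI0RVZ3ZlVEVTMzMQAAAAESNFVVRFVlVVVEREIRERERESRmZlVVVVVVAAAAAAAAABJEVVVFVmZlZmVVRCEAAAAAFGZUMzRFVUQAAAAAAAAAE0RVVVVWZ3d3ZVVEMQAAAAABIyIiM0RURBAAAAAAAAEkRVVVVmZ3iHdlVVRDEAAAAAAAABIjNEREIQACMyAAEjRFVVVWZ3d3dmZVVEMhAAAAAAAAAiM0REQyIjVlQyIjREVVVWZmZmZmZlVUQzIQAAAAAAACMzRERDNEVndlRUREVVVWZmZmVVZmZVREMyEQAAAAABIzRERENEVniGVVVVVVVVZmZmZVVVZlVURDMhEAABIiMzREREREVWeIZVVVVVVVVmZmZmZVVVVVREQzMyIjMzQzMzMzM1VVZmZlVVVVVVVVVVVmZlVVVVVVRERFVVRERERERERE"/>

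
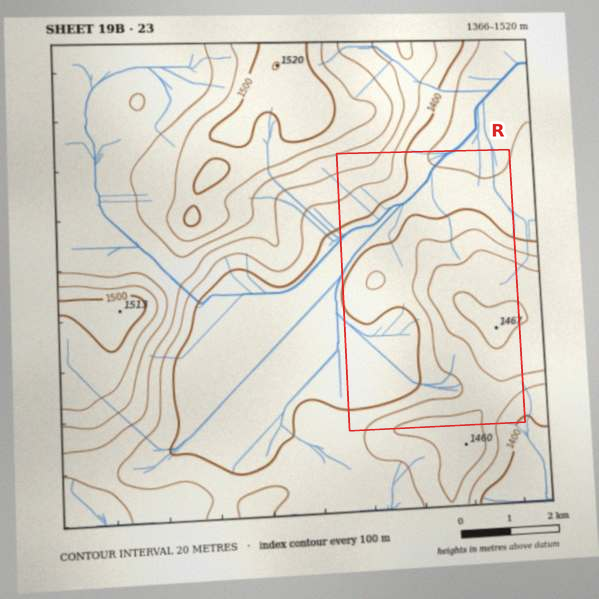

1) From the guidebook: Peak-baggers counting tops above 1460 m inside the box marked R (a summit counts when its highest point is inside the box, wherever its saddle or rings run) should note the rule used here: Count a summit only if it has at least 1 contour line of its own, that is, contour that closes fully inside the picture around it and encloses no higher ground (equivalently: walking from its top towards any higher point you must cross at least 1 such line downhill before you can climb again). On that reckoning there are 1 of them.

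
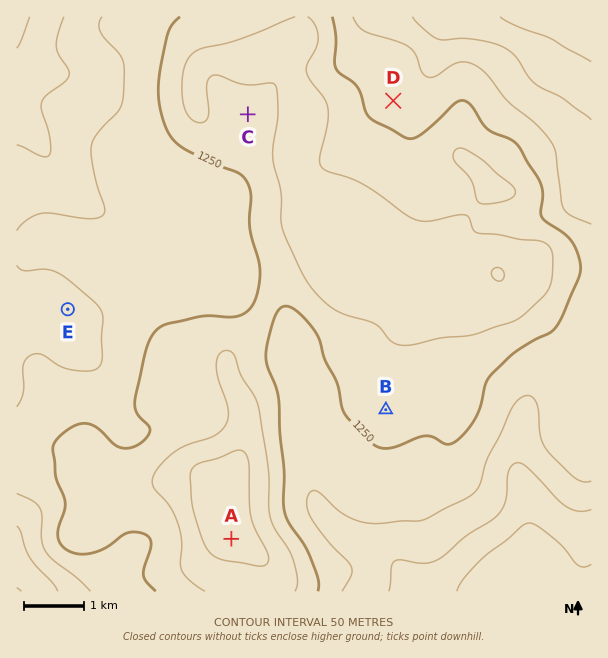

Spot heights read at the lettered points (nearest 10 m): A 1380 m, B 1270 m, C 1290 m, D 1240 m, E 1190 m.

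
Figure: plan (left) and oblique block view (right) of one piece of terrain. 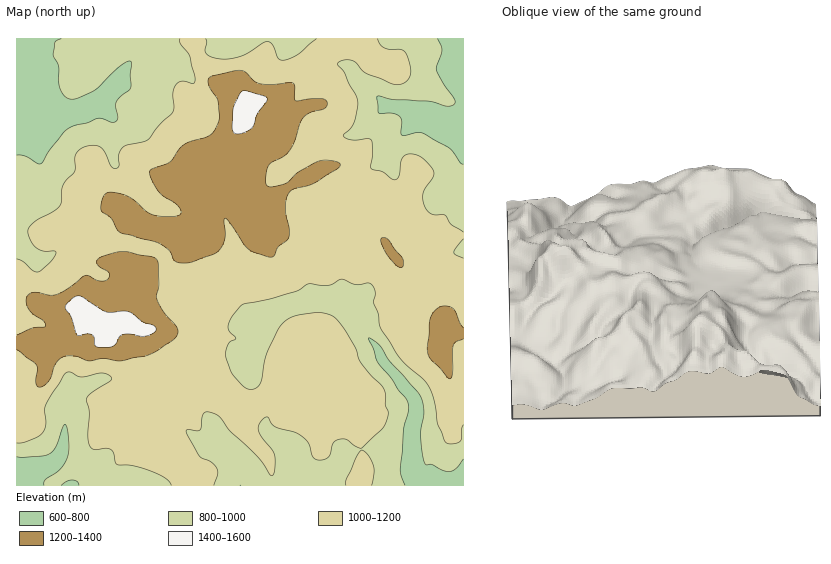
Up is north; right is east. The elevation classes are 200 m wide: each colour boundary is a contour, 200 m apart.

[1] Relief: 660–1500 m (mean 1050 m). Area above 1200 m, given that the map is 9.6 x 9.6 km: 16.1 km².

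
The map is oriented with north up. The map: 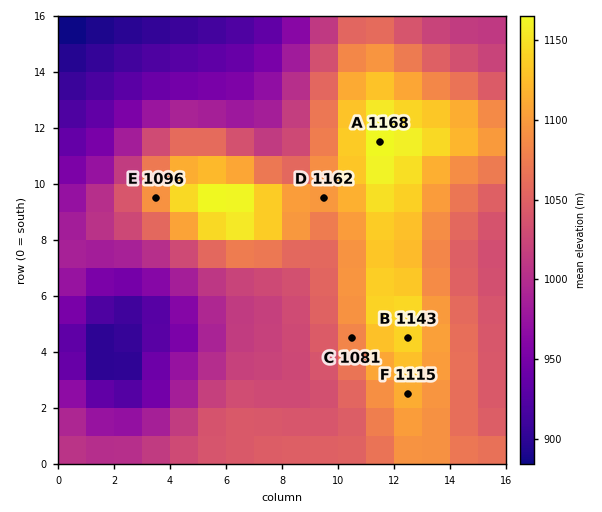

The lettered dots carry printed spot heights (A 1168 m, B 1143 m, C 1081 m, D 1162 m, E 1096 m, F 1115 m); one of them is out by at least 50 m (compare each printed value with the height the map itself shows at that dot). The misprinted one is D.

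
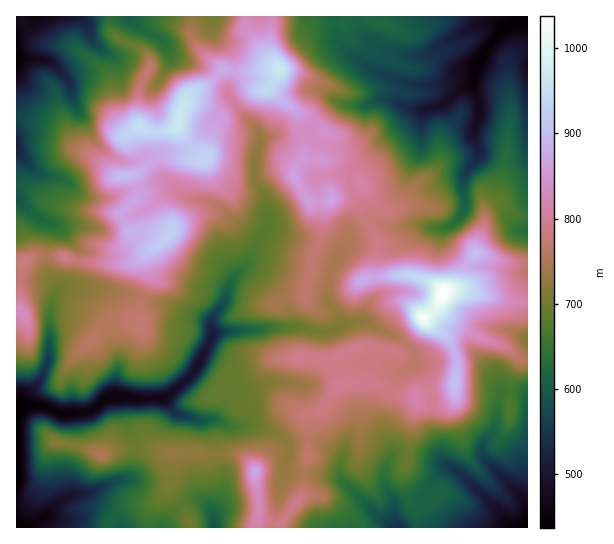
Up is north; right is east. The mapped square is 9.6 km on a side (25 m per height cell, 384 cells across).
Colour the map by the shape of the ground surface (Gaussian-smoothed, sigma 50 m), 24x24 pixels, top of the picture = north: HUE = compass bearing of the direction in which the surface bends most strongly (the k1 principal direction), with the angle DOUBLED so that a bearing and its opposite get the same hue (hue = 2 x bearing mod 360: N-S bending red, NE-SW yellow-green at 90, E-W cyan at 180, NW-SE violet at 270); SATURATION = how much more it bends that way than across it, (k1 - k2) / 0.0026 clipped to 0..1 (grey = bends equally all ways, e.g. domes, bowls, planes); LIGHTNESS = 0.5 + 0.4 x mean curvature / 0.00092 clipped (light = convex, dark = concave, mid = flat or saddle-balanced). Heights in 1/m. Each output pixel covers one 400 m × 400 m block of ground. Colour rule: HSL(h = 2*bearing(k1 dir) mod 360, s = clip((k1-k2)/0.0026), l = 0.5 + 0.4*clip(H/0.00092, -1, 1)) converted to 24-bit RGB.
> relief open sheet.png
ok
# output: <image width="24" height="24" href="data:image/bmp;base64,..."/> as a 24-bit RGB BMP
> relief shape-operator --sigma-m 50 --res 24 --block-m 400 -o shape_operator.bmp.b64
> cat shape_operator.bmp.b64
<image width="24" height="24" href="data:image/bmp;base64,Qk32BgAAAAAAADYAAAAoAAAAGAAAABgAAAABABgAAAAAAMAGAAATCwAAEwsAAAAAAAAAAAAAp4JPOW9FpW+eXYOfvoahbG6YnHZvWauX0K+XGCZhXGC17Oyq4GrZgENQXoFHbJ+KrlZKgi6Bgb+IkYB3h3VlYKJlgjleYZY/xXqVqHlmLG4sV38lmKhbf3ytsX6Sh6N8hUNTUnmJSzdq1vaXK0Vt4KXTtMncay2ctIFAXT6KcatbfXOdnb7BojKNUcx4jziQpx6hs6NwbEtzw31sJnMeMVMgkKtjmoh5fnGKXmF+NFWr9/nSM0Frs55PkIpEeTKKnLmMTUKTt8KcSZd8biYkadpCmCVcYqeULxZ55bSwaorSwdvpvKzeXWy7iKmvkY2vjJG0cGmyXtvFz0pGX0WJv7KLpWyIQHGLq5SJQGF4ya52XDlPiF6lKcBXwnOmapGHETul0vnmXFLfsHLY1Z/Fhnewh7mxe63KjzeztEBJdmo8gWRPfEdUm6t0kXl3WHmNl5B0eVl/tp10dEJhZ6NBk55MK42pWLpYAmIfMxkAMzIACzMAc84aodIh2X08dgBE6F8RLa5XhKWZYFqIlbGwhYitqIiXeWmBimtxaGOFu5iTbFjH69DGT7/DLUGC25NvEEtF0YX7kJbn7c61By0GcFIJbIgJADMT6nzMuI2be3J+VYVrkZ1TYVRBqX9llYKmf4ujbpCgh6y0TDCK9/XUP0eDSEZ4o2Y93+W+ACgz6aihv4GMHRnBtNvPmpnC4aa8ADMu6Kyng2qJr3CceW23d56wbaaRfYNqgoBygnhvVnpbO0Jg+fe6WClrSi850MOG8fTXAA0z1dueuZmyjFurfKWWhq2UwoKYBXyeFsycr6LWhZHInJa/lJzAYlayuInEkI65e2yydBo0amMisfqDdBaQqtTrUce05/TXAwA8ibh4m4Rwjneai5mfq52HX3WB2HhXAAxOo50CT1kNYnYValUibJk+T2gtZUwrYScz32bf0vblZK5YPZl+blgsm2BE5tarIxljip5/dYl/iYV4kn5olGZBgIlQyoClA1Ncz4OLnpzFknq5l8C6YUqLw1xfL3xjSnDBSu+09mCKwl5xVGu4c7TFhZK8ybFjaUt6bnJIbls/blEziYlBksWLZqyPX39+nD+sNp9whoRui21/sJ+JP057o5Hf1LfvTDn4K8r9n/bs5bnqo3/EnGmPXXxV4L3VUjTPscPtdFvWjYPPvJbLuY96dptgSnJulGmRTIyNaIdtdHeDpZSDZIKNNXZQqqNIMI42s7dGUFYxhzFB2YVTZsvegYPWgq9UVZWfdiM5WKLDtzuFcbJ9uoSr2ra9V3iSS1hqb5hvXX9/aHJ7kndbpZZsWmxzhZ9taZVrYKFbPoZvMFaf8ubZaYVIRkEop09FcTUwTZ1/vi2/huPBRqVGX5io2MrDs2LJYFOzkKZiVWd2YUdlwpRnsbZoQmtpe51oooVqoWxCwEkyADsd5q03vD1tYlusjFGhkKO1UWSbjTMtb4YayqhUUZRhfWAyc0EuqI5Akb2WTjNybUNmo+SttZPOYlC5f5+CaZGGlHyid6WNYT3RH/R6p2SJXnCUY6+bgEQzUiwvWKqW2uHxt4jkgUNUhD1IsqZiUbdtcLZqUCF+lszIqLJjeZBMeU6DnZ6NgKGOQ3C00ZatWYMvI66fv3yJfV+ZhzZihnmpmKnHd9DNfxgHbpYnlF5AVba1mrfKx5rMmF5vHjhlqLaNsH19oHendZ6PYZ2Bl66RPlVnsHFNxZaxEx9WwqZbT6lYcaxyZIeQh8eieBOL2vHv0J7Yfovh29KbP39gs3RianqdPR1Xdow6kqBjisG+mLPKuYbPUZSUXFB+brmbt4dpExpCvbCYvrpLj7iqc5yRK6mnKFuuhcecx9WgUiB+6LepnWKXZreLcBROeY9IYMWNlN/fV7ZpZFMeU3Egoj1MbkgtMWgdzF1yIyCHpLBtyqdWk1R5pMaDOhVbb7Ndd49A4JEuCCso4rnC8dLtcS1vPTi10r3hmuJVJjcc0SVmm7/jcV3FiEugu124aWjCM5xQUSJ1nLiTv6lMO59ZrFgfhio+ard9UVKme5ZDffecEFEcaTIR8afkRlPFp3Sc3O/fXoTnS02pdEhFbT1AmllVf5u5tYi4eY5JJVhjs6B5rZBRskq5Y2vPstrUXyGtukIkauLEzikhTyJMkeunfDNKgk5BlMiPos9TYSY+b1pchVZmaomViWlbp5pVSIVAq3DFTVbCMp12vI2hYbF8UnxLpqBKSxNWwO+scjRMqkKYb7TCtbRrMTxf2NGdj6BYy51pQUKJdmOYjoOof22sj6qzhIigroe4WKG2iZtCRH45YXw8"/>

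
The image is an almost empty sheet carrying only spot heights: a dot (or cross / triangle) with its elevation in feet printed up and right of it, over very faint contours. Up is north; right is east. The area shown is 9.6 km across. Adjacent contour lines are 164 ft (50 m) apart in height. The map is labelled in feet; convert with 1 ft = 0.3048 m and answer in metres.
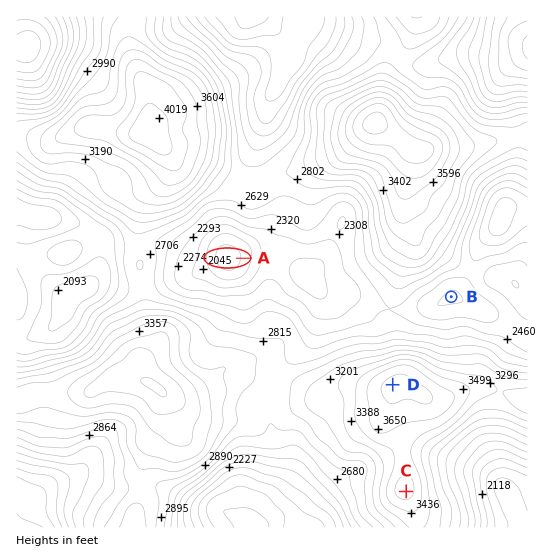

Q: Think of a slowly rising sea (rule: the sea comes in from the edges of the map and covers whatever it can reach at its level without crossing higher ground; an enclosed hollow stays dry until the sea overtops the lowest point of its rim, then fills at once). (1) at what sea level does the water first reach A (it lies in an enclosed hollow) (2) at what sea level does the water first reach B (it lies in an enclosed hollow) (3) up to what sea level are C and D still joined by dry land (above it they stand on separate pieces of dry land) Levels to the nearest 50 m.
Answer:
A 750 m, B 700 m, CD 1050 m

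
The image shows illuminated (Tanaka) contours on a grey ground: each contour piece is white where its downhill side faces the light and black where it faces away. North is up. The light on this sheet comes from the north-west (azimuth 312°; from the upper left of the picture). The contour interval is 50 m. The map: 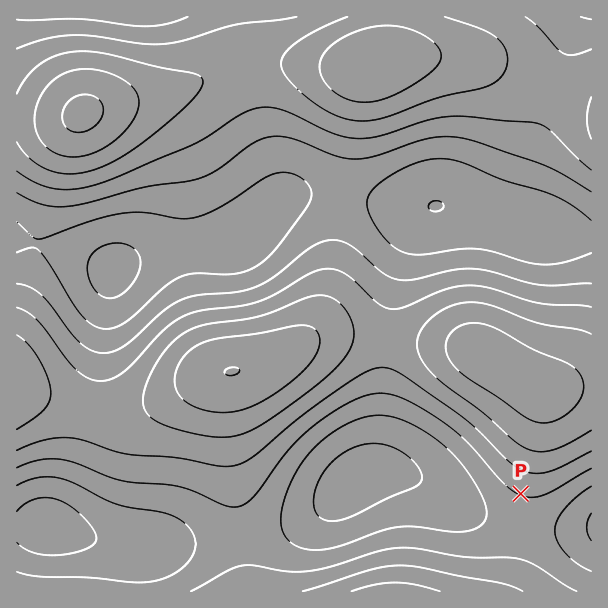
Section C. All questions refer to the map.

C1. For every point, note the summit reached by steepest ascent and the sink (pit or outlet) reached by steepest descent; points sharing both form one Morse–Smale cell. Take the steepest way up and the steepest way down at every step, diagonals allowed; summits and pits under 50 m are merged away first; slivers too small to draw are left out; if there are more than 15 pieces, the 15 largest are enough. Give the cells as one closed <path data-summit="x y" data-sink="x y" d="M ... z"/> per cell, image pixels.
<path data-summit="83 113" data-sink="113 270" d="M249 66l-18 2-61 23-74 17-19 8-18 4-42 0-1 119 41 9 39 14 17 9 4-5 24-10 29-6 55-4 18-8 31-34 4-13-4-26-15-46-7-51z"/><path data-summit="233 371" data-sink="113 270" d="M330 194l-33 0-13 5-41 39-7 4-21 5-33 1-29 5-21 6-15 7-7 10-18 135 6 3 30 0 12-4 66-32 57-14 36-20 19-21 13-41 11-85z"/><path data-summit="233 371" data-sink="47 527" d="M228 372l-22 6-66 32-12 4-37-1-5 24-12 36-20 46-7 7-31 1 1 65 124 0-1-32-2-9-4-4 24 0 25-5 58-5-15-117 0-40z"/><path data-summit="485 356" data-sink="435 206" d="M452 206l-20 0-6 5-10 13-8 18-14 43-8 53 4 2 62 4 21 5 67 41 51-4 1-149-49-7-51-14z"/><path data-summit="372 65" data-sink="435 206" d="M456 56l-61 2-24 6-7 7-9 30-12 78-1 17 60 10 50 0 40 10 23 7 3-1-2-3 0-16 4-20 32-91-61-28z"/><path data-summit="233 371" data-sink="353 482" d="M357 336l-40 1-47 24-16 6-24 5-2 2 0 64 14 100 39-8 31-13 15-11 24-24 15-8 7-7 5-9 2-17 4-81 2-21z"/><path data-summit="392 591" data-sink="353 482" d="M393 472l-19 0-17 6-30 28-33 20-25 8-26 2-2 3 0 6 6 46 260 1 10-28 6-36-43-11-21-11-30-20-18-10z"/><path data-summit="485 356" data-sink="353 482" d="M389 338l-4 4-6 110-6 15-6 6 26-1 18 4 18 10 30 20 21 11 42 11 19-111-1-25-15-12-52-31-21-5z"/><path data-summit="83 113" data-sink="143 17" d="M243 16l-226 0-1 103 43 1 18-4 19-8 74-17 61-23 18-2 1-9z"/><path data-summit="17 386" data-sink="113 270" d="M21 240l-5 0 0 150 76 22 20-142-23-11z"/><path data-summit="372 65" data-sink="113 270" d="M308 64l-54 0-4 2 9 53 15 46 4 21-1 12-7 11 0 2 14-12 13-5 45 1 14-102 5-16 7-11-35 1z"/><path data-summit="233 371" data-sink="435 206" d="M344 196l-4 5-6 62-6 33-10 27-18 21 24-8 62 2 4-30 13-54 13-30 8-11 8-6-30-1z"/><path data-summit="372 65" data-sink="591 17" d="M578 16l-186 0-4 31-3 7-7 8 29-6 61 2 30 9 54 25z"/><path data-summit="83 113" data-sink="435 206" d="M555 92l-3 0-2 4-22 62-12 45 0 16 9 7 18 4 48 6 1-131z"/><path data-summit="485 356" data-sink="591 527" d="M591 386l-22 0-12 4-21-1 5 7 0 21-13 74-4 37 25 2 43-2z"/>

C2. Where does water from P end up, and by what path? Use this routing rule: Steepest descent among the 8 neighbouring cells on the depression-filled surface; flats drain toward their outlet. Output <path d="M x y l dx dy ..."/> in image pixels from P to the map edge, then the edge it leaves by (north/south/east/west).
<path d="M521 494l-14 13 0 5 17 16 67 0"/>
exit: east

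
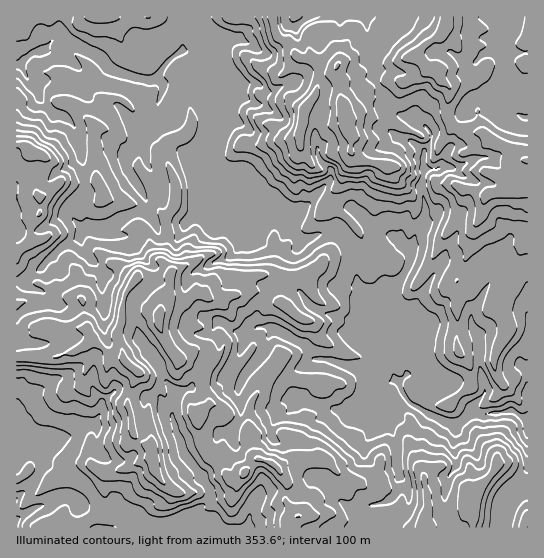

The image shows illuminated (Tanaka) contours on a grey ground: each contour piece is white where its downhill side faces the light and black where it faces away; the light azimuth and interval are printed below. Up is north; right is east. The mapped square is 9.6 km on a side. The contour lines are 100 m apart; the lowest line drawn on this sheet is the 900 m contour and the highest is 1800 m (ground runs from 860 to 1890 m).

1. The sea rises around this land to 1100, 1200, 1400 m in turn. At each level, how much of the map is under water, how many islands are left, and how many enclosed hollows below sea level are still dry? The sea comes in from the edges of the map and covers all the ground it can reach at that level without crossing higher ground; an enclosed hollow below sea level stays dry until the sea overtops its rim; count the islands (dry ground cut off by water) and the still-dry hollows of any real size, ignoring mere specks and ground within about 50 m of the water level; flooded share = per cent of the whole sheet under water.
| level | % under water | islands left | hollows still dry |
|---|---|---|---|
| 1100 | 19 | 0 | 0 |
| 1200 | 33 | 0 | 0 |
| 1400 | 59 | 0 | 0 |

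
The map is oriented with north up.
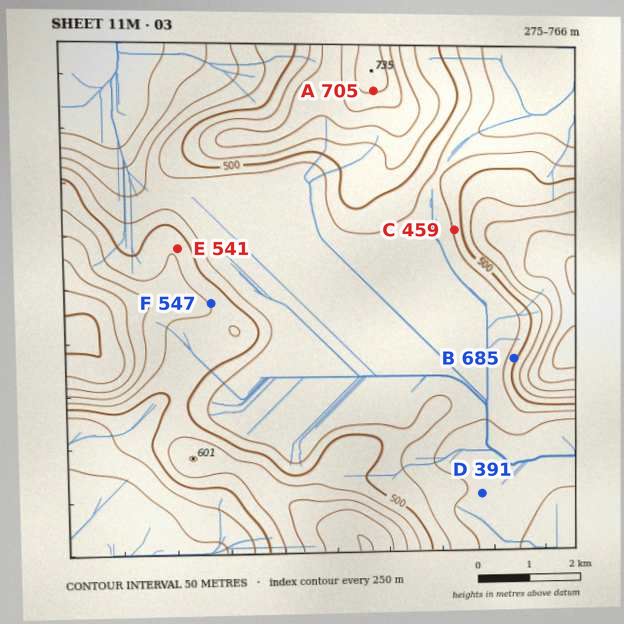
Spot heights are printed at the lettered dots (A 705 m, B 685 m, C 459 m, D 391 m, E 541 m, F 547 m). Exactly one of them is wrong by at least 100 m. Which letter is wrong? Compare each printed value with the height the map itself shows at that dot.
B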